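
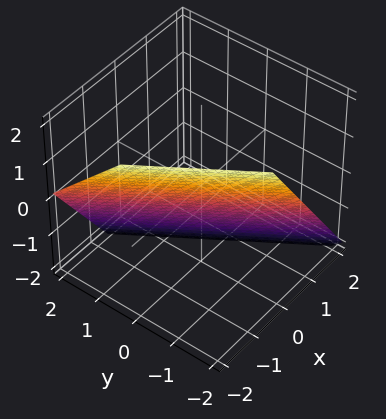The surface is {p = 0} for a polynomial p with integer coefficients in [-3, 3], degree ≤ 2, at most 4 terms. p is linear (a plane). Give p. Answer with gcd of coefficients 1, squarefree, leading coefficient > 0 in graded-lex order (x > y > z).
3*x + 2*y + 2*z + 2

(a) deg p = 1. The surface is flat (a plane).
(b) From the axis intercepts and sections: it crosses the z-axis at the gridline z = -1; one y-axis crossing is at y = -1.
(c) Matching integer coefficients to the picture gives p.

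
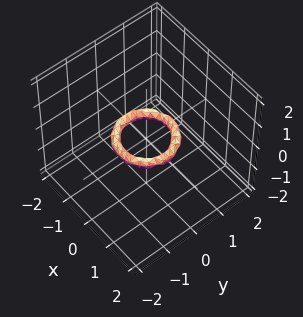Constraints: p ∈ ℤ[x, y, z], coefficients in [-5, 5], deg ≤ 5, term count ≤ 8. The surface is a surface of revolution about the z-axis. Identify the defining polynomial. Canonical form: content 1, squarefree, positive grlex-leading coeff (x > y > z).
2*x^4 + 4*x^2*y^2 + 2*y^4 - 3*x^2 - 3*y^2 + 3*z^2 + 1

(a) Degree: the shape is more complex than any degree-3 surface, so deg p = 4.
(b) By symmetry, the z-axis is an axis of rotation, so x and y enter only as x² + y².
(c) From the visible intercepts: no z-intercept at any integer in the box; among the integer gridlines, it crosses the y-axis at y ∈ {-1, 1}; the x-axis gridline crossings are at x ∈ {-1, 1}; a circular section at z = 0 has radius between 0 and 1.
(d) Assembling these constraints gives the stated polynomial.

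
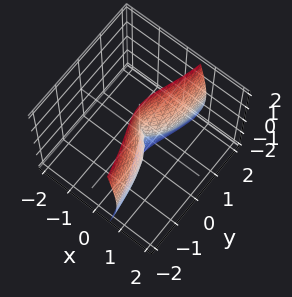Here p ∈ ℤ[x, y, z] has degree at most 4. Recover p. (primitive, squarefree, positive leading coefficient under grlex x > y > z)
2*x^3 + 3*x*y^2 + 2*x*z^2 - 3*y^2

1. Degree: the shape is more complex than any degree-2 surface, so deg p = 3.
2. Against the integer gridlines: one x-axis crossing is at x = 0; the visible z-axis segment lies entirely on the surface; one y-axis crossing is at y = 0.
3. Together with the visible shape, these determine p as stated.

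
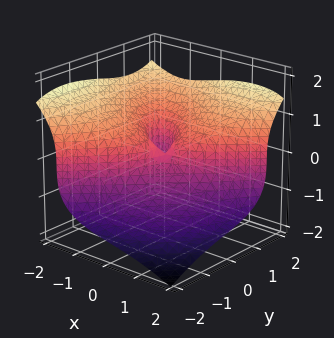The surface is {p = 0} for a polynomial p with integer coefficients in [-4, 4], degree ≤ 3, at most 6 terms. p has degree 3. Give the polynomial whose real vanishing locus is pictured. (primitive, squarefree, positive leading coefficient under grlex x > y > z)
x^3 - y^3 + 3*z^3 - 2*x*y

(a) The degree is 3 — no degree-2 surface has this shape.
(b) From the visible intercepts: it crosses the y-axis at the gridline y = 0; one x-axis crossing is at x = 0; it meets the z-axis at z = 0 (among the integer gridlines).
(c) Fitting integer coefficients to these (and the overall shape) gives p.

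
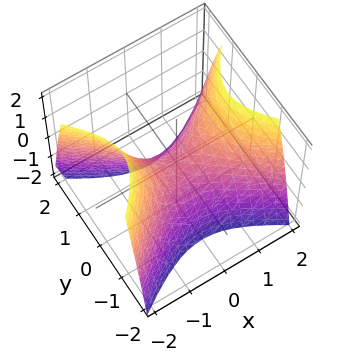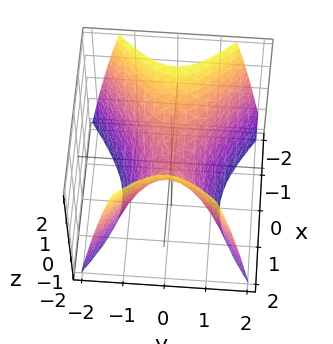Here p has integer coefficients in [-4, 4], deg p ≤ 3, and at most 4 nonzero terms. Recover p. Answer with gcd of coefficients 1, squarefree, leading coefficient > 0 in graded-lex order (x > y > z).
2*x^2 - 3*y^2 - 2*z

(a) The degree is 2 — a hyperbolic paraboloid; a quadric.
(b) Symmetries: the y ↦ −y reflection is a symmetry, so y appears only in even powers; mirror symmetry x ↦ −x ⇒ only even powers of x.
(c) Reading off the gridlines: it meets the y-axis at y = 0 (among the integer gridlines); it meets the z-axis at z = 0 (among the integer gridlines).
(d) Assembling these constraints gives the stated polynomial.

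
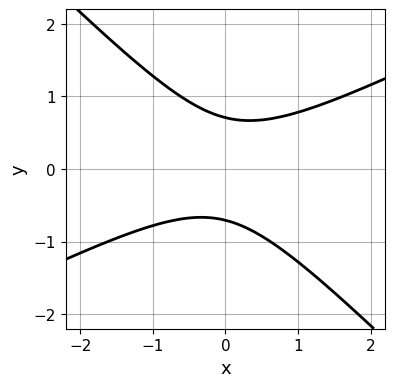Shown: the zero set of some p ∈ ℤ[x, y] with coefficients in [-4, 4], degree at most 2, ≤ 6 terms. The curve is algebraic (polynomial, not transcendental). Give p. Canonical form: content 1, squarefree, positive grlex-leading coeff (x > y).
1. The degree is 2 — a generic line meets the curve in up to 2 points.
2. From the visible intercepts: the curve avoids every integer x-axis point in the box.
3. These observations pin down the coefficients.

x^2 - x*y - 2*y^2 + 1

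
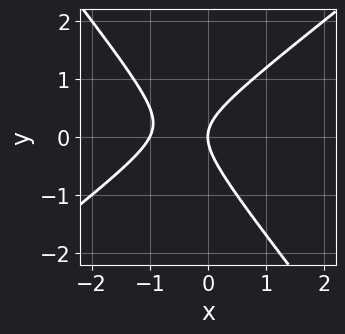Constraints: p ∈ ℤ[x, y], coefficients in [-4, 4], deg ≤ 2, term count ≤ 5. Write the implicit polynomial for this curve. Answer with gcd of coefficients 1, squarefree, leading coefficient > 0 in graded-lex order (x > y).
(a) deg p = 2. No degree-1 curve has this shape.
(b) Observable constraints: one y-axis crossing is at y = 0; among the integer gridlines, it crosses the x-axis at x ∈ {-1, 0}.
(c) Fitting integer coefficients to these (and the overall shape) gives p.

2*x^2 - x*y - 2*y^2 + 2*x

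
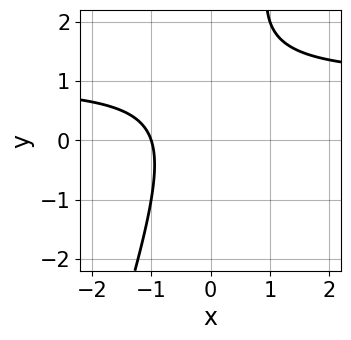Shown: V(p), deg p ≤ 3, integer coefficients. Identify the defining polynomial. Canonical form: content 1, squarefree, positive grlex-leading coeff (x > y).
Degree: the shape is more complex than any degree-1 curve, so deg p = 2.
From the axis intercepts and sections: it meets the x-axis at x = -1 (among the integer gridlines); no y-intercept at any integer in the box.
The integer polynomial consistent with all of this is the stated p.

3*x*y - y^2 - 3*x + 2*y - 3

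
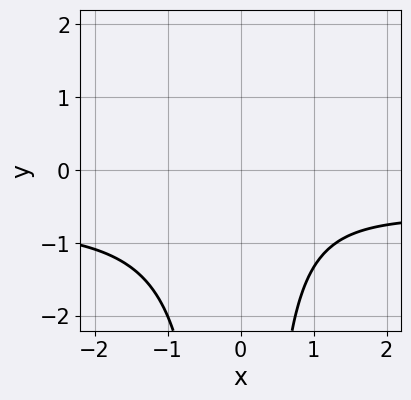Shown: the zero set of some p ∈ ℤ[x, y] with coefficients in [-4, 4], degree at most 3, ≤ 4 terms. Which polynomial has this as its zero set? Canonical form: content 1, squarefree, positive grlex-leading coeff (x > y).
(a) deg p = 3. A generic line meets the curve in up to 3 points.
(b) Against the integer gridlines: no y-intercept at any integer in the box; no x-intercept at any integer in the box.
(c) These observations pin down the coefficients.

3*x^2*y + 2*x^2 - x + 3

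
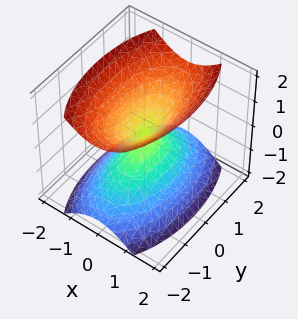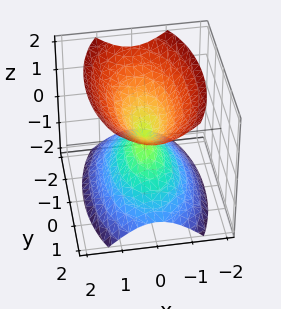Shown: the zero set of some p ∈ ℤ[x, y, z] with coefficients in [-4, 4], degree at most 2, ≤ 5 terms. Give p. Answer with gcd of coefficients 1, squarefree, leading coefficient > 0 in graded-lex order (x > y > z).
There are 2 components.
deg p = 2.
Symmetries: mirror symmetry y ↦ −y ⇒ only even powers of y; the z ↦ −z reflection is a symmetry, so z appears only in even powers; it's symmetric under x → −x, forcing even powers of x.
Against the integer gridlines: one z-axis crossing is at z = 0; it meets the y-axis at y = 0 (among the integer gridlines).
Matching integer coefficients to the picture gives p.

3*x^2 + y^2 - 2*z^2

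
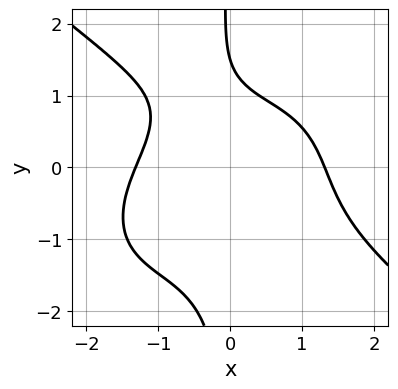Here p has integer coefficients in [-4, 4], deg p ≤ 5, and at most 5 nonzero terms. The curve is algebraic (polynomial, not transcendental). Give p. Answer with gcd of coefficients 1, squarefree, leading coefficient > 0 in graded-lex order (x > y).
1. deg p = 4. The shape is more complex than any degree-3 curve.
2. The integer polynomial consistent with all of this is the stated p.

x^4 + 2*x*y^3 + x^2*y + 2*y - 3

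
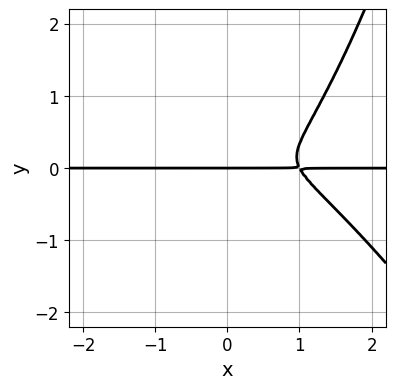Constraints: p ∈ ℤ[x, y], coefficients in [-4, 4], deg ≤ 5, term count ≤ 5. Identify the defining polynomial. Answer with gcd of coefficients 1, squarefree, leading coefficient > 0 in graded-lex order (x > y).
2*x^3*y + x^2*y^2 - 2*x^2*y - 3*y^3

1. Degree: a generic line meets the curve in up to 4 points, so deg p = 4.
2. From the axis intercepts and sections: one y-axis crossing is at y = 0; every point of the x-axis in the box is on the curve.
3. Solving for integer coefficients yields p as stated.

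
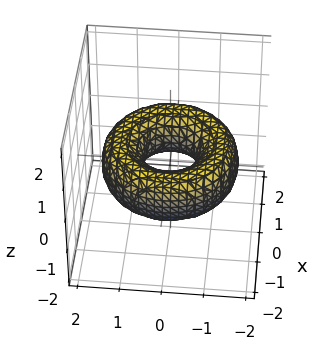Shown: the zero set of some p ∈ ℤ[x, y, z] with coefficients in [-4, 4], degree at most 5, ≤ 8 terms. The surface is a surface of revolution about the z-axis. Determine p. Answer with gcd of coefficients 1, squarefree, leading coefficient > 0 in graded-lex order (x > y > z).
x^4 + 2*x^2*y^2 + y^4 - 3*x^2 - 3*y^2 + 3*z^2 + 1

First, degree: no degree-3 surface has this shape, so deg p = 4.
Next, symmetries: rotational symmetry about the z-axis ⇒ p depends on x, y only through x² + y².
Then, from the visible intercepts: a circular section at z = 0 has radius between 0 and 1; it misses every integer gridline on the z-axis.
Finally, matching integer coefficients to the picture gives p.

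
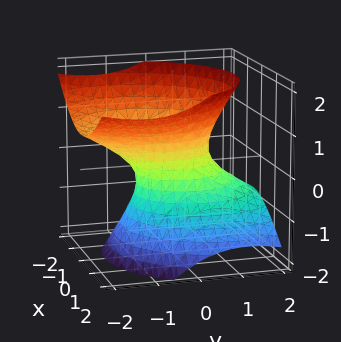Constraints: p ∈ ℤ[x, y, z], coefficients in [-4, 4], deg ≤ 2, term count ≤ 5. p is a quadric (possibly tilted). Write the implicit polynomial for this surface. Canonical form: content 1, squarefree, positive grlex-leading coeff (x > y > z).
3*x^2 + 2*y^2 + 3*y*z - 3*z^2 - 2

1. The degree is 2 — a generic line meets the surface in up to 2 points.
2. Observable constraints: among the integer gridlines, it crosses the y-axis at y ∈ {-1, 1}; no z-intercept at any integer in the box.
3. Solving for integer coefficients yields p as stated.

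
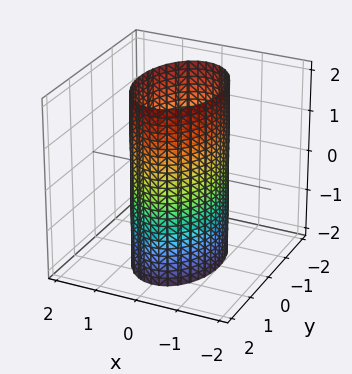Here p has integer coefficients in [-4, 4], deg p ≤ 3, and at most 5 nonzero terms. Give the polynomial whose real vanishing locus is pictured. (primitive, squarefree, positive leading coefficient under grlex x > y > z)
2*x^2 + y^2 - 2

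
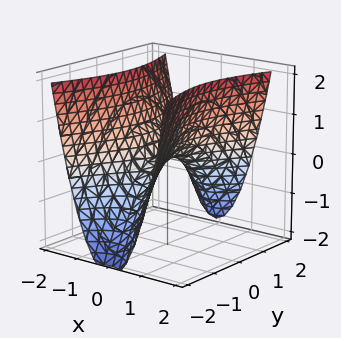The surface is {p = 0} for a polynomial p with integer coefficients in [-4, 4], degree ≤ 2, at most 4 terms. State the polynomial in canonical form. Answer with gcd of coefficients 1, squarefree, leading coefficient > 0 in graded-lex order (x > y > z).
3*x^2 - y^2 - 2*z

1. The degree is 2 — a hyperbolic paraboloid; a quadric.
2. Symmetries: it's symmetric under x → −x, forcing even powers of x; it's symmetric under y → −y, forcing even powers of y.
3. From the visible intercepts: it crosses the y-axis at the gridline y = 0; it meets the z-axis at z = 0 (among the integer gridlines).
4. The integer polynomial consistent with all of this is the stated p.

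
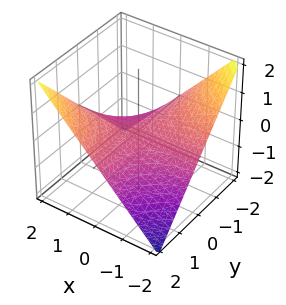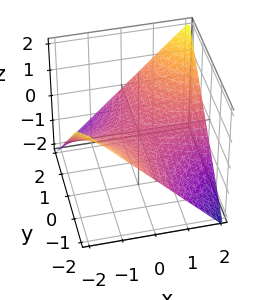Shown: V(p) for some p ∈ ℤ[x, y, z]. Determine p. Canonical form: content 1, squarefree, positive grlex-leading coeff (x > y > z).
x*y - 2*z

First, degree: a hyperbolic paraboloid; a quadric, so deg p = 2.
Next, reading off the gridlines: it crosses the z-axis at the gridline z = 0; the visible x-axis segment lies entirely on the surface.
Finally, together with the visible shape, these determine p as stated. Check: (0, 1, 0) on the y-axis lies on the surface, and p(0, 1, 0) = 0. ✓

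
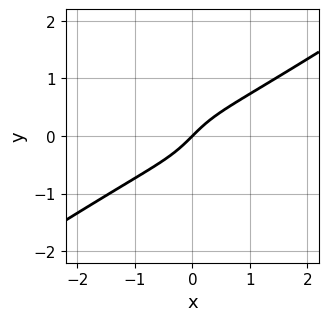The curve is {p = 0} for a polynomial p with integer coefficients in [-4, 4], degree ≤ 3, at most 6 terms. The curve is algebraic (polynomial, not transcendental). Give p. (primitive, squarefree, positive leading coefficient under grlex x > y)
2*x^3 - 3*x*y^2 - 3*y^3 + 3*x - 3*y

First, degree: a generic line meets the curve in up to 3 points, so deg p = 3.
Then, reading off the gridlines: one y-axis crossing is at y = 0; it crosses the x-axis at the gridline x = 0.
Finally, solving for integer coefficients yields p as stated.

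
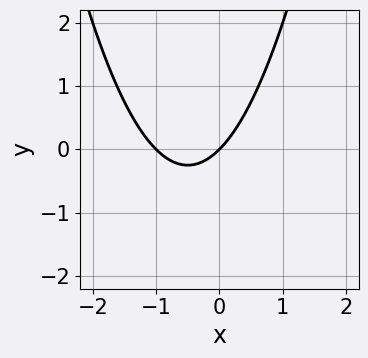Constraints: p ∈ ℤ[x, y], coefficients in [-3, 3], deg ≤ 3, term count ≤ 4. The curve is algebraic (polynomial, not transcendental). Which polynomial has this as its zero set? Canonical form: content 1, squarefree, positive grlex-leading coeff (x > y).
x^2 + x - y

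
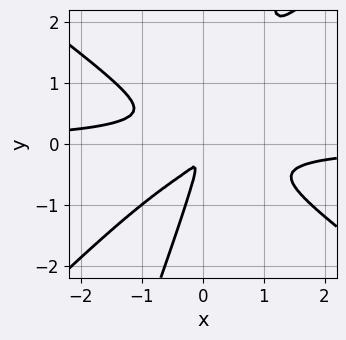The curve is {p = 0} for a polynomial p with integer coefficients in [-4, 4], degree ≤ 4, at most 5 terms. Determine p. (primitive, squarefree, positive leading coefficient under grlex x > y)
1. The degree is 4 — no degree-3 curve has this shape.
2. The integer polynomial consistent with all of this is the stated p.

2*x^3*y - 3*x*y^3 + y^4 + x*y^2 + x^2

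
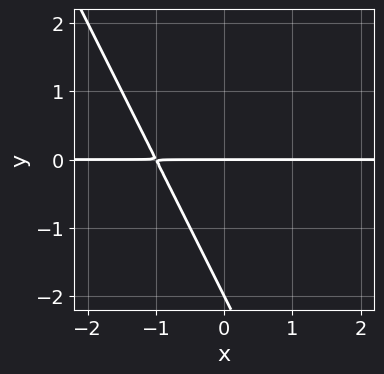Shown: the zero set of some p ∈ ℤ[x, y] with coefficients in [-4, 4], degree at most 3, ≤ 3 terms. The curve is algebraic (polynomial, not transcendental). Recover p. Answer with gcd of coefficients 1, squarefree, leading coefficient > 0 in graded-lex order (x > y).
Degree: the shape is more complex than any degree-1 curve, so deg p = 2.
Checking where it meets the axes: the visible x-axis segment lies entirely on the curve; the y-axis gridline crossings are at y ∈ {-2, 0}.
Fitting integer coefficients to these (and the overall shape) gives p.

2*x*y + y^2 + 2*y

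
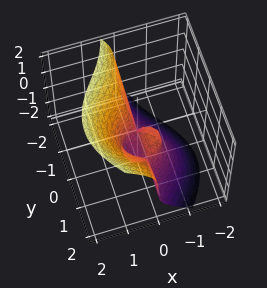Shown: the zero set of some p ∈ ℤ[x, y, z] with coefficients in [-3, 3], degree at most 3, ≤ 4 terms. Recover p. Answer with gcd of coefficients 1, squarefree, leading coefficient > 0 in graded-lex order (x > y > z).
First, deg p = 3. The shape is more complex than any degree-2 surface.
Then, from the visible intercepts: every point of the y-axis in the box is on the surface; one x-axis crossing is at x = 0.
Finally, these observations pin down the coefficients.

2*x^3 + 3*x*y^2 - z^3 - 3*x*y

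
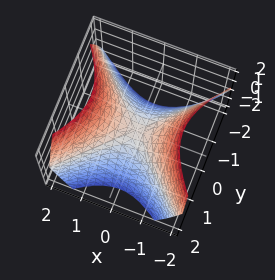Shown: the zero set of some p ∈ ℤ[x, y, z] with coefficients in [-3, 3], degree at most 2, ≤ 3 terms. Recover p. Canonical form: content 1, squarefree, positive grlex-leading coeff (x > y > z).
First, the degree is 2 — a saddle surface; a quadric.
Next, symmetries: the x ↦ −x reflection is a symmetry, so x appears only in even powers; the y ↦ −y reflection is a symmetry, so y appears only in even powers.
Next, reading off the gridlines: one z-axis crossing is at z = 0; it crosses the y-axis at the gridline y = 0; it crosses the x-axis at the gridline x = 0.
Finally, matching integer coefficients to the picture gives p.

x^2 - y^2 - z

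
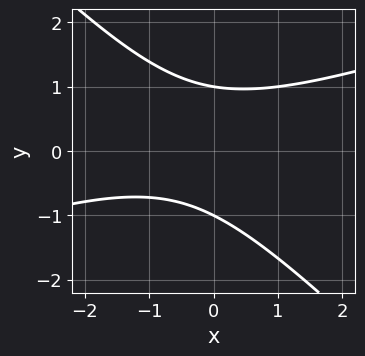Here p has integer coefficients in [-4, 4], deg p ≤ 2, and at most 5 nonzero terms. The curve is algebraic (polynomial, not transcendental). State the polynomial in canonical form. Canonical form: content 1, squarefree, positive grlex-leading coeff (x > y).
x^2 - 2*x*y - 3*y^2 + x + 3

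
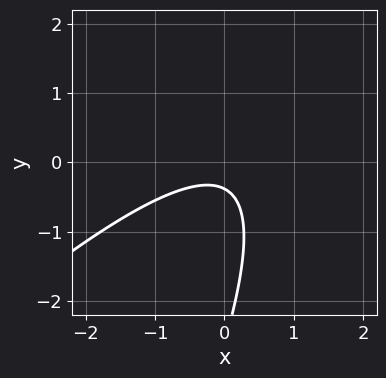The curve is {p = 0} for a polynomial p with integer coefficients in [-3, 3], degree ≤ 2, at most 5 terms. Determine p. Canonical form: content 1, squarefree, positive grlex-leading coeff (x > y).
2*x^2 - 3*x*y + y^2 + 3*y + 1

deg p = 2.
Observable constraints: the curve avoids every integer x-axis point in the box.
Together with the visible shape, these determine p as stated.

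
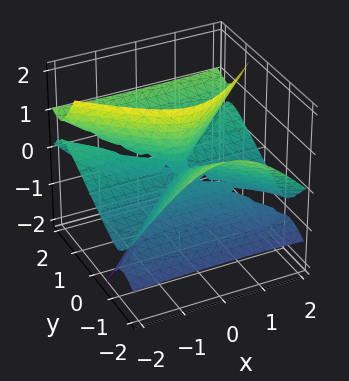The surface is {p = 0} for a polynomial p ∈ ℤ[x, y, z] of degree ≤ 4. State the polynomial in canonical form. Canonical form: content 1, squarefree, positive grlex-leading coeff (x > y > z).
x^2*y - 2*x^2*z - y^3 + 3*y*z^2 + z^3

First, degree: the shape is more complex than any degree-2 surface, so deg p = 3.
Next, observable constraints: it meets the z-axis at z = 0 (among the integer gridlines); the visible x-axis segment lies entirely on the surface; it crosses the y-axis at the gridline y = 0.
Finally, the integer polynomial consistent with all of this is the stated p.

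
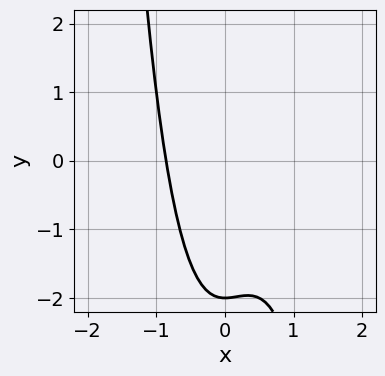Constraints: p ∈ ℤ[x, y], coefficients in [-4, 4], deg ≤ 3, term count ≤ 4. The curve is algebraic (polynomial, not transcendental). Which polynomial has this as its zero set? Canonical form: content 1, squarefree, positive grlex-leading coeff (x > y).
2*x^3 - x^2 + y + 2

1. deg p = 3. A generic line meets the curve in up to 3 points.
2. From the visible intercepts: it meets the y-axis at y = -2 (among the integer gridlines).
3. These observations pin down the coefficients.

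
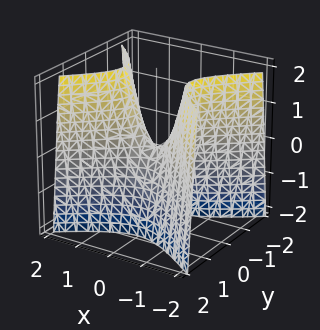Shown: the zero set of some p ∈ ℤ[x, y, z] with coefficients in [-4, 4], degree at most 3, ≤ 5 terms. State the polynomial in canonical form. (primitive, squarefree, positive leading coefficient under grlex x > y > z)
2*x^2 - 3*y^2 - z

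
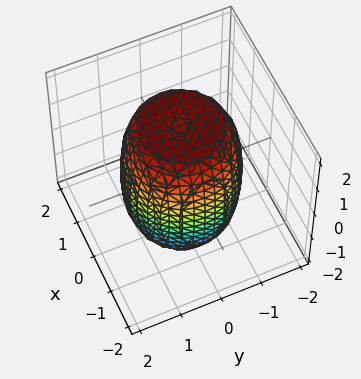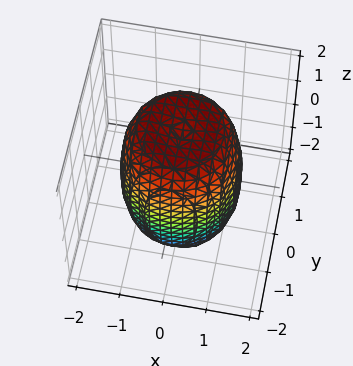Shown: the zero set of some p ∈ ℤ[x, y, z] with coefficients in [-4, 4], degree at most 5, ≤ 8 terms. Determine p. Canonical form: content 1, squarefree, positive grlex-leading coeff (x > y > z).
2*x^4 + 4*x^2*y^2 + 2*y^4 - 2*x^2 - 2*y^2 + z^2 - 3

The degree is 4 — a generic line meets the surface in up to 4 points.
Symmetry: the surface is invariant under rotation about z: p = q(x² + y², z).
Reading off the gridlines: a circular section at z = -1 has radius between 1 and 2.
Fitting integer coefficients to these (and the overall shape) gives p.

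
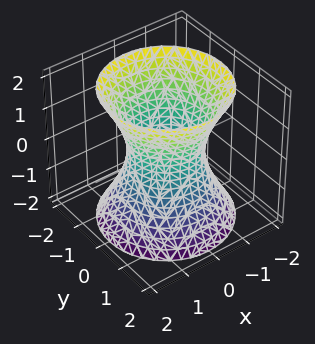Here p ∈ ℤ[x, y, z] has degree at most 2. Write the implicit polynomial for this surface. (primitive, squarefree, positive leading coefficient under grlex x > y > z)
2*x^2 + 2*y^2 - z^2 - 2

(a) The degree is 2 — no degree-1 surface has this shape.
(b) Symmetry: the z-axis is an axis of rotation, so x and y enter only as x² + y².
(c) From the visible intercepts: the x-axis gridline crossings are at x ∈ {-1, 1}; a circular section at z = 1 has radius between 1 and 2; the surface avoids every integer z-axis point in the box; the y-axis gridline crossings are at y ∈ {-1, 1}.
(d) Matching integer coefficients to the picture gives p.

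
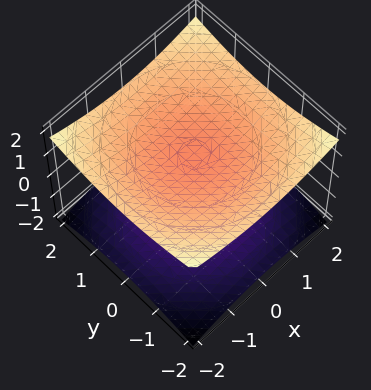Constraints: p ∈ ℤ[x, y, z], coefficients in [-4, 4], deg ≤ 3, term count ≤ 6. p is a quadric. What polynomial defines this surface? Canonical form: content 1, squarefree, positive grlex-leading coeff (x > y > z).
I count 2 distinct pieces. Treating them together as one polynomial.
deg p = 2. Two separate bowl-shaped sheets opening away from each other; a quadric.
Symmetries: mirror symmetry z ↦ −z ⇒ only even powers of z; rotational symmetry about the z-axis ⇒ p depends on x, y only through x² + y².
From the axis intercepts and sections: the surface avoids every integer x-axis point in the box; the z-axis gridline crossings are at z ∈ {-1, 1}; the surface avoids every integer y-axis point in the box.
The integer polynomial consistent with all of this is the stated p.

x^2 + y^2 - 3*z^2 + 3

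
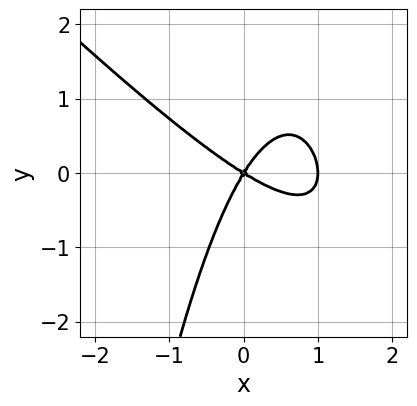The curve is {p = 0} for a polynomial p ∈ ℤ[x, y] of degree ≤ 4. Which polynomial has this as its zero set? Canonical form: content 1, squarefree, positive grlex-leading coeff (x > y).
First, degree: the shape is more complex than any degree-2 curve, so deg p = 3.
Then, observable constraints: one y-axis crossing is at y = 0; the x-axis gridline crossings are at x ∈ {0, 1}.
Finally, the integer polynomial consistent with all of this is the stated p.

x^3 + x^2*y - x^2 - x*y + y^2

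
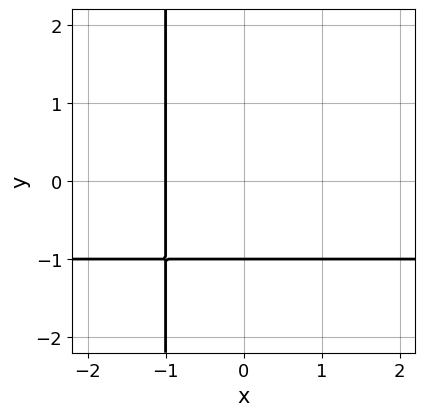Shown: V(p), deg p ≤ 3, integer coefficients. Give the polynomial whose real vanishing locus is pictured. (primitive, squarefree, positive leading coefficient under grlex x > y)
(a) deg p = 2.
(b) Reading off the gridlines: it meets the y-axis at y = -1 (among the integer gridlines); it crosses the x-axis at the gridline x = -1.
(c) Together with the visible shape, these determine p as stated.

x*y + x + y + 1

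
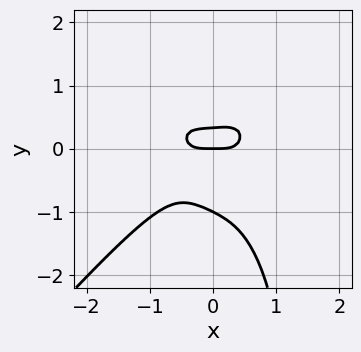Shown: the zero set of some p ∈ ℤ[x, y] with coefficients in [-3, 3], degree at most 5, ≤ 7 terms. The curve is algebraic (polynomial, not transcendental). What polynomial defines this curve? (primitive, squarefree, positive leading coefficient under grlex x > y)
3*x^4 - 2*x*y^3 + 3*y^3 + 2*y^2 - y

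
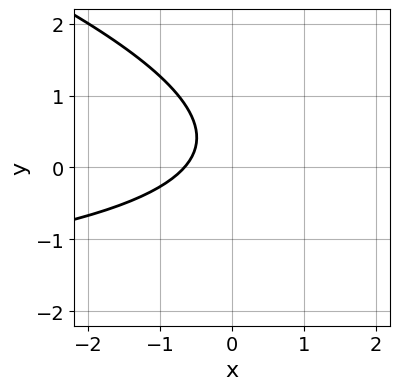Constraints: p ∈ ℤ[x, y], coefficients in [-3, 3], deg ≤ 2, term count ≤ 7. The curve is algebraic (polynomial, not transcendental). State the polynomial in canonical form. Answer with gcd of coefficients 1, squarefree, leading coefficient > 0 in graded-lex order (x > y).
(a) Degree: no degree-1 curve has this shape, so deg p = 2.
(b) Against the integer gridlines: the curve avoids every integer y-axis point in the box.
(c) Matching integer coefficients to the picture gives p.

x*y + 3*y^2 + 3*x - 2*y + 2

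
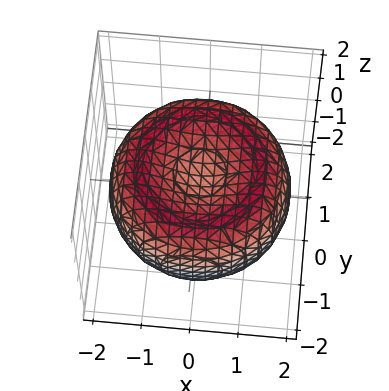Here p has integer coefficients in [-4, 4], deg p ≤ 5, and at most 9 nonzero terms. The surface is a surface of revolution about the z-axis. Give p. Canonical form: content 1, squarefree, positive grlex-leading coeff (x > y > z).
x^4 + 2*x^2*y^2 + y^4 - 3*x^2 - 3*y^2 + 3*z^2 - 1

1. The degree is 4 — a generic line meets the surface in up to 4 points.
2. Symmetry: the z-axis is an axis of rotation, so x and y enter only as x² + y².
3. From the visible intercepts: a circular section at z = 1 has radius exactly 1.
4. Putting this together gives p.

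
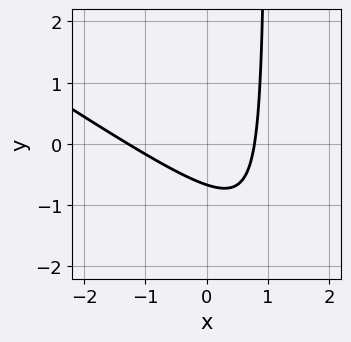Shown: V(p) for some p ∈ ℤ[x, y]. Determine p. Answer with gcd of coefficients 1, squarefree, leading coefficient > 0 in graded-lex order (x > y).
2*x^2 + 3*x*y + x - 3*y - 2

deg p = 2. The shape is more complex than any degree-1 curve.
Putting this together gives p.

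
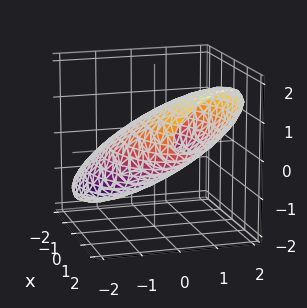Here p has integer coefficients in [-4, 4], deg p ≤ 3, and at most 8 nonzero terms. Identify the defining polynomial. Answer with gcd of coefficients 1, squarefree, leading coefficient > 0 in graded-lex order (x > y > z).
x^2 - 2*x*z + 2*y^2 - 3*y*z + 3*z^2 - 3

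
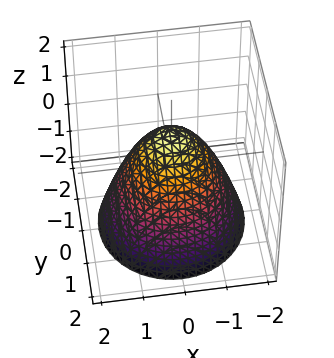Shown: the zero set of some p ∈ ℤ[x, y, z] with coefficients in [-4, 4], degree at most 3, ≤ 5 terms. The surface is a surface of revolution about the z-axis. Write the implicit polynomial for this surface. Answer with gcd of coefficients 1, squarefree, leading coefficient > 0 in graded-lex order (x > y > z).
x^2 + y^2 + z - 1

1. deg p = 2. The shape is more complex than any degree-1 surface.
2. Symmetries: rotational symmetry about the z-axis ⇒ p depends on x, y only through x² + y².
3. From the axis intercepts and sections: the y-axis gridline crossings are at y ∈ {-1, 1}; the x-axis gridline crossings are at x ∈ {-1, 1}.
4. Putting this together gives p. Check: (0, 0, 1) on the z-axis lies on the surface, and p(0, 0, 1) = 0. ✓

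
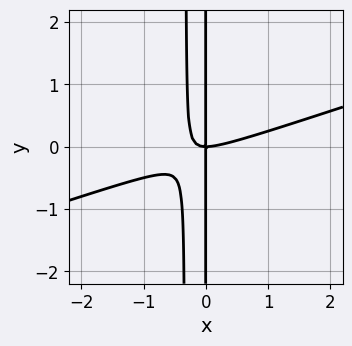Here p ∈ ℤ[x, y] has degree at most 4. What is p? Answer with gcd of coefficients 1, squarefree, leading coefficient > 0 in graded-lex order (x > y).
x^3 - 3*x^2*y - x*y

(a) deg p = 3.
(b) From the axis intercepts and sections: every point of the y-axis in the box is on the curve; it meets the x-axis at x = 0 (among the integer gridlines).
(c) Solving for integer coefficients yields p as stated.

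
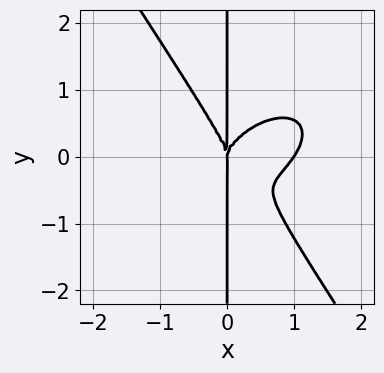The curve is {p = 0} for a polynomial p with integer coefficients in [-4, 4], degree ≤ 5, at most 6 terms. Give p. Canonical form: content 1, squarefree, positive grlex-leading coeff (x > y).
1. The degree is 4 — no degree-3 curve has this shape.
2. Against the integer gridlines: the visible y-axis segment lies entirely on the curve; the x-axis gridline crossings are at x ∈ {0, 1}.
3. Matching integer coefficients to the picture gives p.

3*x^4 - 2*x^3*y + 2*x^2*y^2 + 3*x*y^3 - 3*x^3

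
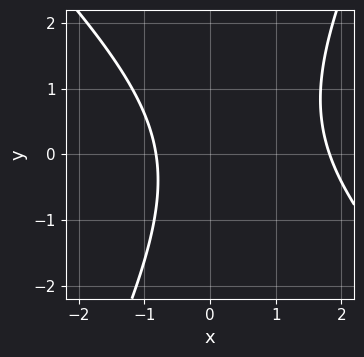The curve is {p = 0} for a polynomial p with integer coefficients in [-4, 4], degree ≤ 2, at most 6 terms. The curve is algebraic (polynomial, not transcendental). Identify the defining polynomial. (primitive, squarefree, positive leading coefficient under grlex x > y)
(a) deg p = 2.
(b) Against the integer gridlines: the curve avoids every integer y-axis point in the box.
(c) Together with the visible shape, these determine p as stated.

2*x^2 + x*y - y^2 - 2*x - 3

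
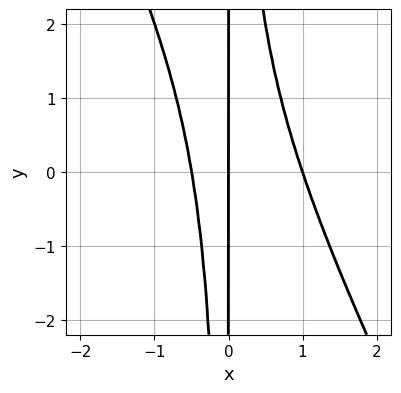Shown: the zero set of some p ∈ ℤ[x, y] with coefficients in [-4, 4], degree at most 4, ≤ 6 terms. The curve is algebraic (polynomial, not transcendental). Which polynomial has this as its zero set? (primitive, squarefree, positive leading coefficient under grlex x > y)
2*x^3 + x^2*y - x^2 - x

Degree: no degree-2 curve has this shape, so deg p = 3.
Against the integer gridlines: every point of the y-axis in the box is on the curve; among the integer gridlines, it crosses the x-axis at x ∈ {0, 1}.
Putting this together gives p.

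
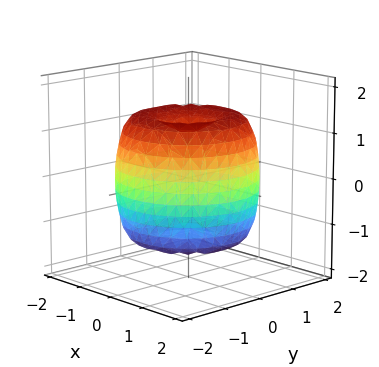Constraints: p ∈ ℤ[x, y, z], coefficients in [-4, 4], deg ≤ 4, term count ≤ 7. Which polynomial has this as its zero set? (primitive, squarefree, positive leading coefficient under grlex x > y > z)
First, the degree is 4 — no degree-3 surface has this shape.
Next, symmetries: the surface is invariant under rotation about z: p = q(x² + y², z).
Next, from the axis intercepts and sections: the z-axis gridline crossings are at z ∈ {-1, 1}; a circular section at z = -1 has radius between 1 and 2.
Finally, assembling these constraints gives the stated polynomial.

x^4 + 2*x^2*y^2 + y^4 - 2*x^2 - 2*y^2 + z^2 - 1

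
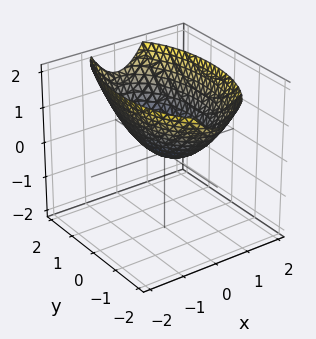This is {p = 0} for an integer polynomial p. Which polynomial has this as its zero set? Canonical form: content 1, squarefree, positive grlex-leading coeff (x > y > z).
3*x^2 + y^2 - 3*z

1. Degree: a single bowl opening along one axis; a quadric, so deg p = 2.
2. Symmetries: it's symmetric under x → −x, forcing even powers of x; it's symmetric under y → −y, forcing even powers of y.
3. Observable constraints: one x-axis crossing is at x = 0; one y-axis crossing is at y = 0.
4. Matching integer coefficients to the picture gives p.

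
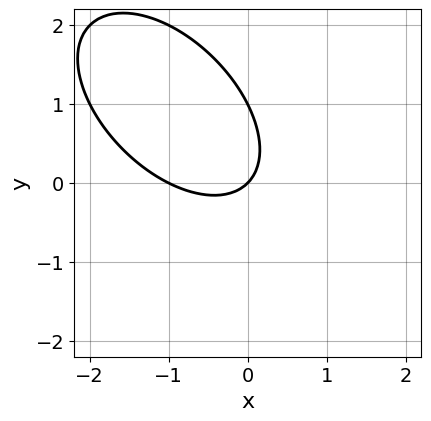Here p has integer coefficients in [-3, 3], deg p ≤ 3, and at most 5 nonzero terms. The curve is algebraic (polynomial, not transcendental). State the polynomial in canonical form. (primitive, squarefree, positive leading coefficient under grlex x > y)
The degree is 2 — no degree-1 curve has this shape.
Reading off the gridlines: among the integer gridlines, it crosses the y-axis at y ∈ {0, 1}; the x-axis gridline crossings are at x ∈ {-1, 0}.
The integer polynomial consistent with all of this is the stated p.

x^2 + x*y + y^2 + x - y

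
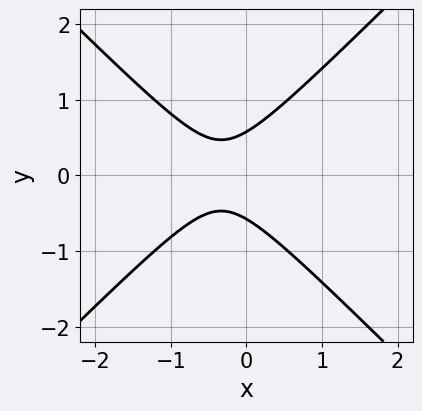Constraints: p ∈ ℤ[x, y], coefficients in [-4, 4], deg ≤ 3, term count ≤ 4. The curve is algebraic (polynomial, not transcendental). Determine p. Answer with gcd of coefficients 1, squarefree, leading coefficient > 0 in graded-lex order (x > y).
3*x^2 - 3*y^2 + 2*x + 1

1. Degree: a generic line meets the curve in up to 2 points, so deg p = 2.
2. Symmetries: the y ↦ −y reflection is a symmetry, so y appears only in even powers.
3. From the visible intercepts: the curve avoids every integer x-axis point in the box.
4. Putting this together gives p.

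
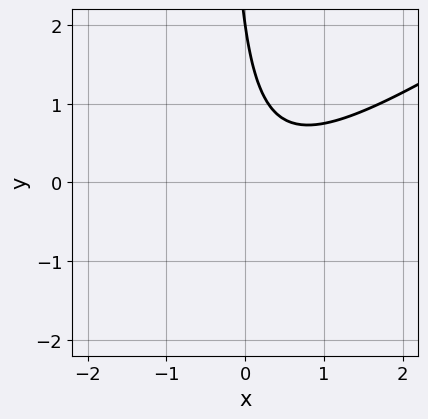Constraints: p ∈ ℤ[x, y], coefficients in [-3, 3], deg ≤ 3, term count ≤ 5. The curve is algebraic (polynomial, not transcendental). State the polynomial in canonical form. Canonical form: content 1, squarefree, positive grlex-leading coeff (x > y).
deg p = 2.
From the visible intercepts: no x-intercept at any integer in the box; one y-axis crossing is at y = 2.
Assembling these constraints gives the stated polynomial.

2*x^2 - 3*x*y - x - y + 2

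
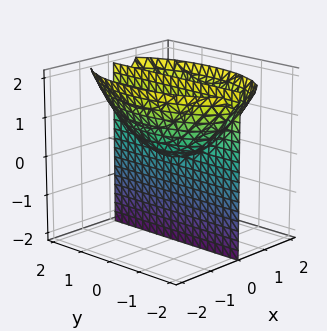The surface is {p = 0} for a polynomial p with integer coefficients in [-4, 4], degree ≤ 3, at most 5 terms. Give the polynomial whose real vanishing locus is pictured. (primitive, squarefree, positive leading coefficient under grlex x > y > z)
I count 2 distinct pieces. Treating them together as one polynomial.
deg p = 3. No degree-2 surface has this shape.
Observable constraints: it meets the x-axis at x = 0 (among the integer gridlines); every point of the y-axis in the box is on the surface.
Solving for integer coefficients yields p as stated. Check: (0, 0, 2) on the z-axis lies on the surface, and p(0, 0, 2) = 0. ✓

3*x^3 + x*y^2 - 3*x*z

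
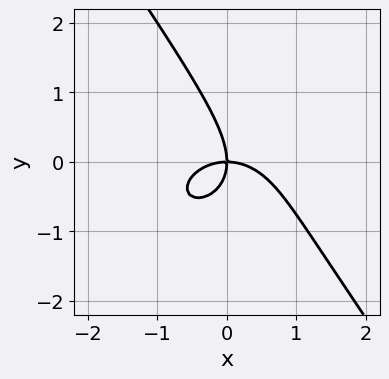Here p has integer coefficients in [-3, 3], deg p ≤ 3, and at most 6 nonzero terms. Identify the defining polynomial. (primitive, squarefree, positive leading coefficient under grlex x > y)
The degree is 3 — the shape is more complex than any degree-2 curve.
Observable constraints: one x-axis crossing is at x = 0; it crosses the y-axis at the gridline y = 0.
Putting this together gives p.

2*x^3 + 2*x*y^2 + 2*y^3 + 3*x*y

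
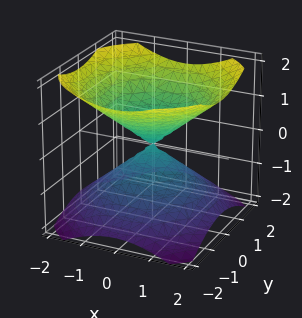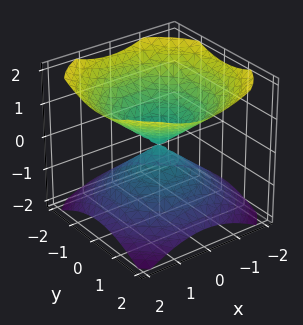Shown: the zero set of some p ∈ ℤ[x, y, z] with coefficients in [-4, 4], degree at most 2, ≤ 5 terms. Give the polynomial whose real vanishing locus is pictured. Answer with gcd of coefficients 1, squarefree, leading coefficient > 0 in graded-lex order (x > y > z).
1. There are 2 components. Treating them together as one polynomial.
2. Degree: a double cone through the origin; a quadric, so deg p = 2.
3. Symmetries: mirror symmetry z ↦ −z ⇒ only even powers of z; the z-axis is an axis of rotation, so x and y enter only as x² + y².
4. Against the integer gridlines: it meets the z-axis at z = 0 (among the integer gridlines); it meets the x-axis at x = 0 (among the integer gridlines).
5. The integer polynomial consistent with all of this is the stated p.

2*x^2 + 2*y^2 - 3*z^2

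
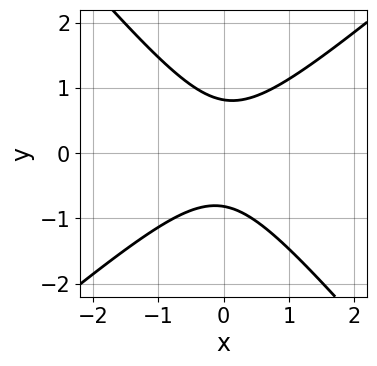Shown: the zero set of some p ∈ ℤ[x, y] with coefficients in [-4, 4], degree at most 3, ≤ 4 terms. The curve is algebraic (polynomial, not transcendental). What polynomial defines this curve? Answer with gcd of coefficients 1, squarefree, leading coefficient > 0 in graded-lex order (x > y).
3*x^2 - x*y - 3*y^2 + 2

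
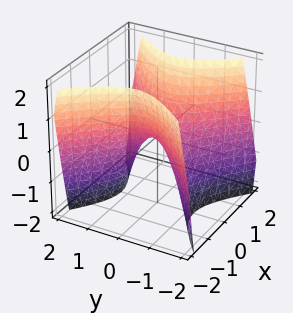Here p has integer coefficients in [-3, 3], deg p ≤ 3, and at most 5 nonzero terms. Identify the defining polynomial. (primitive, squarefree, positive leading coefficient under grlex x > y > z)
First, deg p = 2. A saddle surface; a quadric.
Next, symmetries: mirror symmetry y ↦ −y ⇒ only even powers of y; mirror symmetry x ↦ −x ⇒ only even powers of x.
Then, reading off the gridlines: one x-axis crossing is at x = 0; it crosses the y-axis at the gridline y = 0; one z-axis crossing is at z = 0.
Finally, together with the visible shape, these determine p as stated.

3*x^2 - 3*y^2 - 2*z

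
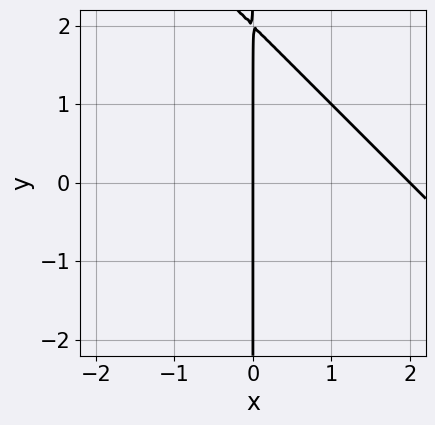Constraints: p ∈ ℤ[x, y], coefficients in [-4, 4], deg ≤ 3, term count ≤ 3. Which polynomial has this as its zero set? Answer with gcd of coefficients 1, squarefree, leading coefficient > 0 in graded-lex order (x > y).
x^2 + x*y - 2*x

1. The degree is 2 — the shape is more complex than any degree-1 curve.
2. Reading off the gridlines: the x-axis gridline crossings are at x ∈ {0, 2}; every point of the y-axis in the box is on the curve.
3. Fitting integer coefficients to these (and the overall shape) gives p.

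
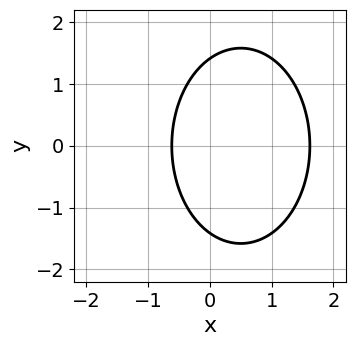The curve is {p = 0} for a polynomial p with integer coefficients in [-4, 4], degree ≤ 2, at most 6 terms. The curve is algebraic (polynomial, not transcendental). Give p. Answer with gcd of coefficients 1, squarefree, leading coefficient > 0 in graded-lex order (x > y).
2*x^2 + y^2 - 2*x - 2

(a) deg p = 2.
(b) Symmetries: it's symmetric under y → −y, forcing even powers of y.
(c) Fitting integer coefficients to these (and the overall shape) gives p.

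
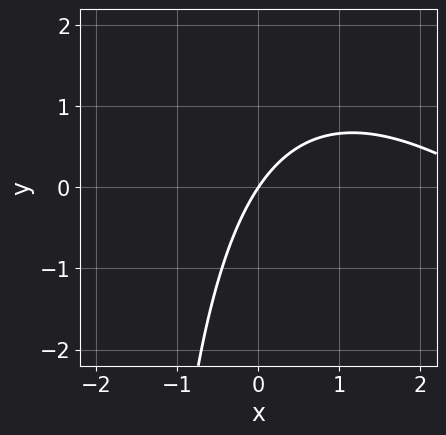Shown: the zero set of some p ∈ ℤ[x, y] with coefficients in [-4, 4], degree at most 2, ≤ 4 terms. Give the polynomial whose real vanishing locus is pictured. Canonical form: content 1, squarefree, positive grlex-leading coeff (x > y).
x^2 + x*y - 3*x + 2*y

Degree: a generic line meets the curve in up to 2 points, so deg p = 2.
Against the integer gridlines: it meets the x-axis at x = 0 (among the integer gridlines); it meets the y-axis at y = 0 (among the integer gridlines).
Putting this together gives p.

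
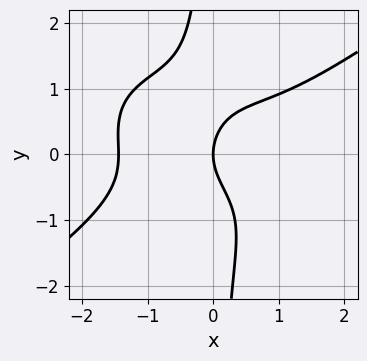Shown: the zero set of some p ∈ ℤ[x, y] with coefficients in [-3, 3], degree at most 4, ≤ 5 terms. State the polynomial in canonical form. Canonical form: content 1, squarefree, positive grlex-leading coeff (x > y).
(a) deg p = 4. The shape is more complex than any degree-3 curve.
(b) Observable constraints: it meets the y-axis at y = 0 (among the integer gridlines); it meets the x-axis at x = 0 (among the integer gridlines).
(c) Putting this together gives p.

x^4 - 3*x*y^3 - 2*y^2 + 3*x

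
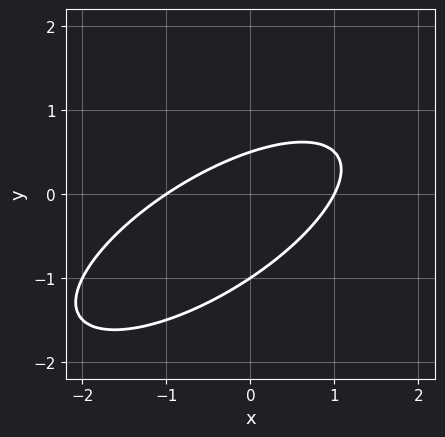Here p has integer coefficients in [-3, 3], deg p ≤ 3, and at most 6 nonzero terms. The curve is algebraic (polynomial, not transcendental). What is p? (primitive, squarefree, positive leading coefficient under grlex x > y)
1. Degree: a generic line meets the curve in up to 2 points, so deg p = 2.
2. From the visible intercepts: it meets the y-axis at y = -1 (among the integer gridlines); among the integer gridlines, it crosses the x-axis at x ∈ {-1, 1}.
3. The integer polynomial consistent with all of this is the stated p.

x^2 - 2*x*y + 2*y^2 + y - 1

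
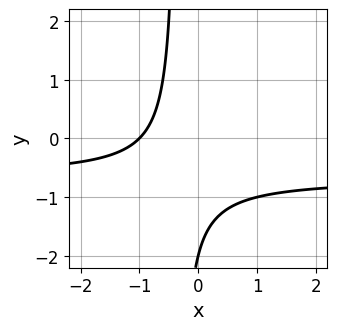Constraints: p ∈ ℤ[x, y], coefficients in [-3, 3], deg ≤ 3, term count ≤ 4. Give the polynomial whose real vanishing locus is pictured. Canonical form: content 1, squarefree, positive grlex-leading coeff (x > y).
3*x*y + 2*x + y + 2

deg p = 2.
Reading off the gridlines: it meets the y-axis at y = -2 (among the integer gridlines); it meets the x-axis at x = -1 (among the integer gridlines).
Solving for integer coefficients yields p as stated.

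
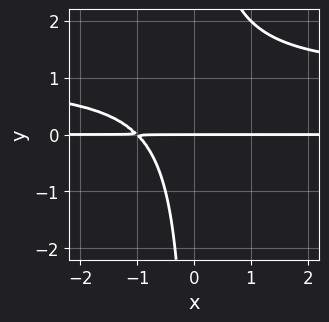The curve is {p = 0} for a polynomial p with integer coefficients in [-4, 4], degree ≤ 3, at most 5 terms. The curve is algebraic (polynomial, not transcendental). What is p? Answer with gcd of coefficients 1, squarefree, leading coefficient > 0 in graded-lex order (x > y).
Degree: a generic line meets the curve in up to 3 points, so deg p = 3.
Reading off the gridlines: one y-axis crossing is at y = 0; every point of the x-axis in the box is on the curve.
Putting this together gives p.

x*y^2 - x*y - y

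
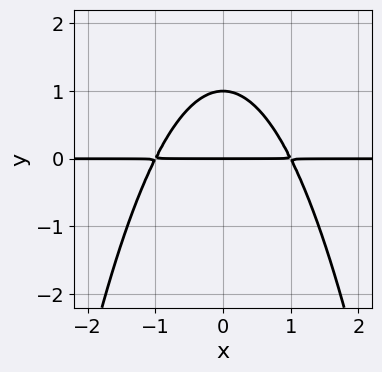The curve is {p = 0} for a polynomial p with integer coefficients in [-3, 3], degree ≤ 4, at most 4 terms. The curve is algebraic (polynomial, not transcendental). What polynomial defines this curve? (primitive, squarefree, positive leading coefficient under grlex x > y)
x^2*y + y^2 - y

1. deg p = 3.
2. Symmetries: it's symmetric under x → −x, forcing even powers of x.
3. Observable constraints: the visible x-axis segment lies entirely on the curve; among the integer gridlines, it crosses the y-axis at y ∈ {0, 1}.
4. Putting this together gives p.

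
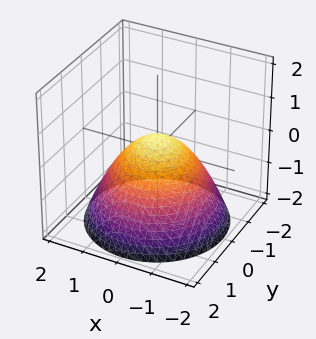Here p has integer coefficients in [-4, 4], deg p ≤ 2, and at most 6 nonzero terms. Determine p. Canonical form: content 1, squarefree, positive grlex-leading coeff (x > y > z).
1. deg p = 2. No degree-1 surface has this shape.
2. By symmetry, the z-axis is an axis of rotation, so x and y enter only as x² + y².
3. Reading off the gridlines: a circular section at z = -2 has radius between 1 and 2.
4. Putting this together gives p.

2*x^2 + 2*y^2 + 3*z - 1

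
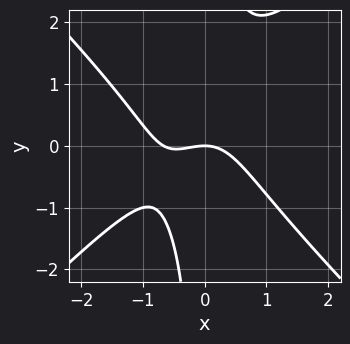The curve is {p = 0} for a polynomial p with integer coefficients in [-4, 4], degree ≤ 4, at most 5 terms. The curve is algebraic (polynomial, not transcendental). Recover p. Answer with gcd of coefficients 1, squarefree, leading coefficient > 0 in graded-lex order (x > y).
First, deg p = 3. A generic line meets the curve in up to 3 points.
Next, from the axis intercepts and sections: it crosses the y-axis at the gridline y = 0; it meets the x-axis at x = 0 (among the integer gridlines).
Finally, matching integer coefficients to the picture gives p.

3*x^3 - 3*x*y^2 + 2*x^2 + x*y + 3*y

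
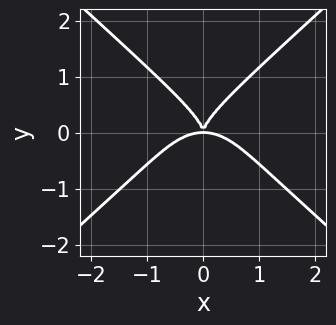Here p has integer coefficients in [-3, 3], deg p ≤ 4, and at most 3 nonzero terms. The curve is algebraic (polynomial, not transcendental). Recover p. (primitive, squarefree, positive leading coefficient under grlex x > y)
2*x^4 - 3*y^4 + 3*x^2*y

1. Degree: a generic line meets the curve in up to 4 points, so deg p = 4.
2. Symmetries: mirror symmetry x ↦ −x ⇒ only even powers of x.
3. From the axis intercepts and sections: one y-axis crossing is at y = 0; it meets the x-axis at x = 0 (among the integer gridlines).
4. These observations pin down the coefficients.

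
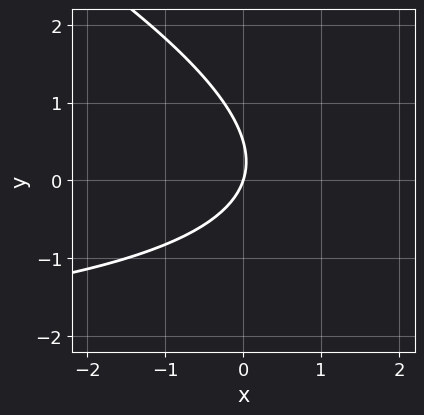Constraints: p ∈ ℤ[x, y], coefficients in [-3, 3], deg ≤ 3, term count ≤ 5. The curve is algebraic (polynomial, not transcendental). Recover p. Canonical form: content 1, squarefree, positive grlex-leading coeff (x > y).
x*y + 2*y^2 + 3*x - y

deg p = 2. A generic line meets the curve in up to 2 points.
From the visible intercepts: one x-axis crossing is at x = 0; one y-axis crossing is at y = 0.
Fitting integer coefficients to these (and the overall shape) gives p.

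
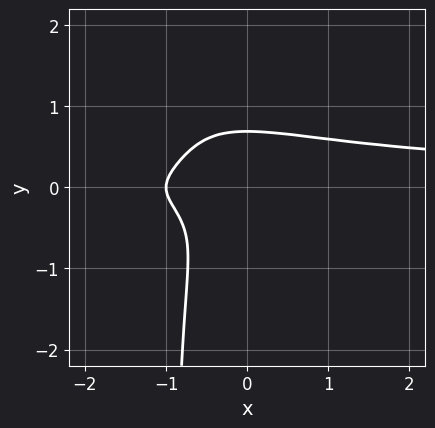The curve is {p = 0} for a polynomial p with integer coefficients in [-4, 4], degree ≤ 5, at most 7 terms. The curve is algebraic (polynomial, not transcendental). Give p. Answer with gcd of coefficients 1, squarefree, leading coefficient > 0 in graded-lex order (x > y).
2*x^2*y^2 + 3*x*y^3 + 3*y^3 - x - 1

(a) Degree: no degree-3 curve has this shape, so deg p = 4.
(b) From the axis intercepts and sections: one x-axis crossing is at x = -1.
(c) Matching integer coefficients to the picture gives p.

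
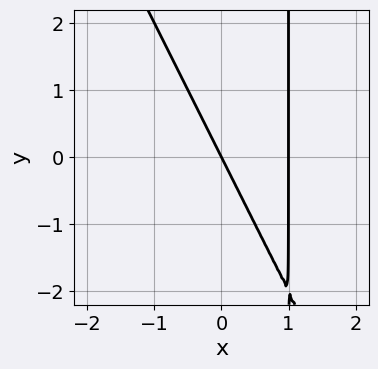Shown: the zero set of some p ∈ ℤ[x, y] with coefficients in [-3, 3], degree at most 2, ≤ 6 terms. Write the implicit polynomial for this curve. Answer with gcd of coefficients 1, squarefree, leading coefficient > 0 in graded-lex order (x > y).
First, degree: the shape is more complex than any degree-1 curve, so deg p = 2.
Next, checking where it meets the axes: among the integer gridlines, it crosses the x-axis at x ∈ {0, 1}; it crosses the y-axis at the gridline y = 0.
Finally, assembling these constraints gives the stated polynomial.

2*x^2 + x*y - 2*x - y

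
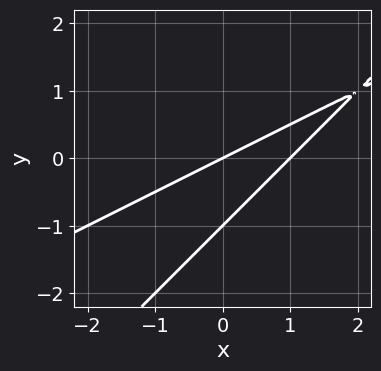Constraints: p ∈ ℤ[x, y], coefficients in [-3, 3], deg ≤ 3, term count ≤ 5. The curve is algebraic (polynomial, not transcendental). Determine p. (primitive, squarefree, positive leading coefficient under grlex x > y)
x^2 - 3*x*y + 2*y^2 - x + 2*y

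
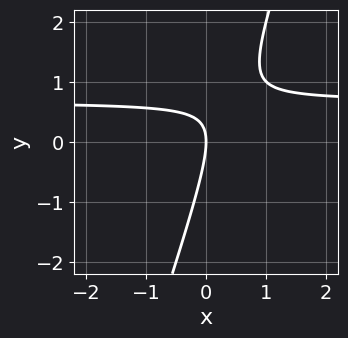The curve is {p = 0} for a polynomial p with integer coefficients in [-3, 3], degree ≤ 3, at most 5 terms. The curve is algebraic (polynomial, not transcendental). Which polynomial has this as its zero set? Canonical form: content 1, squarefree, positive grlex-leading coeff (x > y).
1. deg p = 2.
2. Checking where it meets the axes: it meets the x-axis at x = 0 (among the integer gridlines); it crosses the y-axis at the gridline y = 0.
3. The integer polynomial consistent with all of this is the stated p.

3*x*y - y^2 - 2*x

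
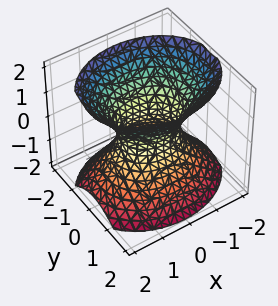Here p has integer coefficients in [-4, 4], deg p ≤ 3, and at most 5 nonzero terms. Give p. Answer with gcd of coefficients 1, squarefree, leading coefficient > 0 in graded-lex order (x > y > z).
2*x^2 + 3*y^2 - 2*z^2 - 2

(a) Degree: an hourglass — one-sheet hyperboloid; a quadric, so deg p = 2.
(b) Symmetries: it's symmetric under x → −x, forcing even powers of x; the z ↦ −z reflection is a symmetry, so z appears only in even powers; the y ↦ −y reflection is a symmetry, so y appears only in even powers.
(c) From the visible intercepts: the x-axis gridline crossings are at x ∈ {-1, 1}; the surface avoids every integer z-axis point in the box.
(d) Fitting integer coefficients to these (and the overall shape) gives p.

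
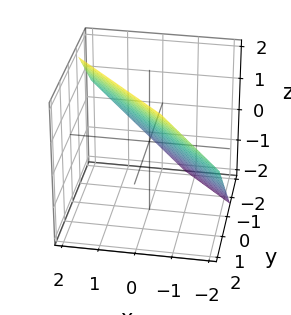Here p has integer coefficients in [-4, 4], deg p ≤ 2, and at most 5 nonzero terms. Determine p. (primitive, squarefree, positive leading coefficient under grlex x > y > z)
3*x + 3*y - 3*z + 2

First, the degree is 1 — the surface is flat (a plane).
Finally, the integer polynomial consistent with all of this is the stated p.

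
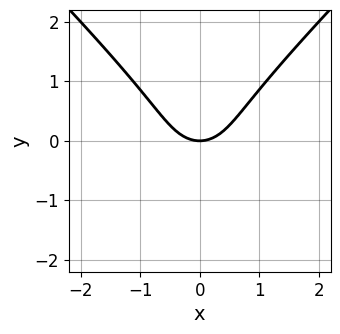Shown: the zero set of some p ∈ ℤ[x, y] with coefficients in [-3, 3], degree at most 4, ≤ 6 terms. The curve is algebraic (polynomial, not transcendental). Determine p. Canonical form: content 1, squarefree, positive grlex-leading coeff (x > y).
2*x^2*y - 2*y^3 + 2*x^2 - y^2 - 2*y

Degree: no degree-2 curve has this shape, so deg p = 3.
Symmetries: mirror symmetry x ↦ −x ⇒ only even powers of x.
From the axis intercepts and sections: it crosses the y-axis at the gridline y = 0; it meets the x-axis at x = 0 (among the integer gridlines).
These observations pin down the coefficients.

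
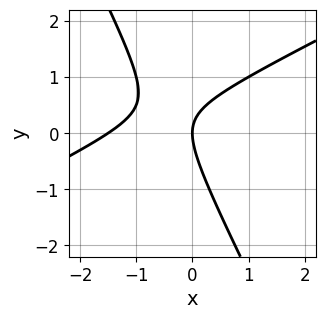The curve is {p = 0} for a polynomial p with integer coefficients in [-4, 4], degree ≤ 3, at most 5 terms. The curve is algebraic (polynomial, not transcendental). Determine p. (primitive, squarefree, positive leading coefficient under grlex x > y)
First, degree: no degree-1 curve has this shape, so deg p = 2.
Then, from the visible intercepts: it crosses the x-axis at the gridline x = 0; it crosses the y-axis at the gridline y = 0.
Finally, these observations pin down the coefficients.

2*x^2 - 3*x*y - 2*y^2 + 3*x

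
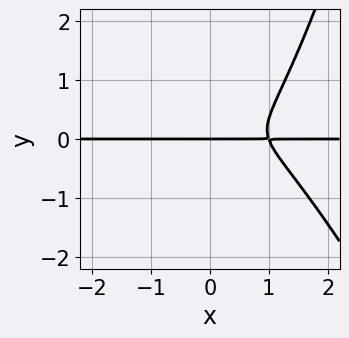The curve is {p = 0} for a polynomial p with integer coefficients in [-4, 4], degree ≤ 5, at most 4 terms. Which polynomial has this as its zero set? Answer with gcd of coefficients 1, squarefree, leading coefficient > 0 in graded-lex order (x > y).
3*x^3*y + x^2*y^2 - 3*x^2*y - 3*y^3

Degree: the shape is more complex than any degree-3 curve, so deg p = 4.
Reading off the gridlines: every point of the x-axis in the box is on the curve; it meets the y-axis at y = 0 (among the integer gridlines).
Together with the visible shape, these determine p as stated.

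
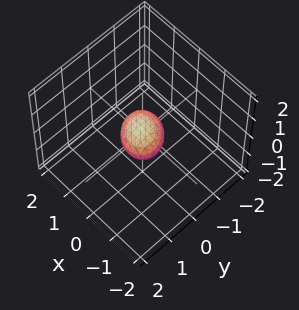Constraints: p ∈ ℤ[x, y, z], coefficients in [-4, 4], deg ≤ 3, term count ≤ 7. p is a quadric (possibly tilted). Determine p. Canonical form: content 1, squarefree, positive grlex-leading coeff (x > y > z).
First, deg p = 2.
Finally, putting this together gives p.

2*x^2 + x*y + 2*y^2 - y*z + 3*z^2 - 1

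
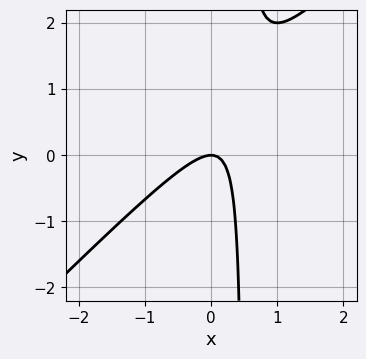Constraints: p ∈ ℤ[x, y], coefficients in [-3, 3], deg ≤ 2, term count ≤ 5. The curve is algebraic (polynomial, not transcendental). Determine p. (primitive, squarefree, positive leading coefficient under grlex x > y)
2*x^2 - 2*x*y + y

1. Degree: a generic line meets the curve in up to 2 points, so deg p = 2.
2. Checking where it meets the axes: it crosses the x-axis at the gridline x = 0; it meets the y-axis at y = 0 (among the integer gridlines).
3. Together with the visible shape, these determine p as stated.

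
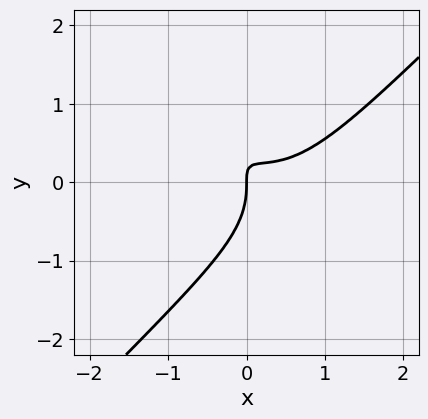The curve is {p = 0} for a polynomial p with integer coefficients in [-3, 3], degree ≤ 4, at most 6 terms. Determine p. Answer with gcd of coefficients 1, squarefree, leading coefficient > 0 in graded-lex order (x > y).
deg p = 3. No degree-2 curve has this shape.
From the visible intercepts: it crosses the x-axis at the gridline x = 0; it meets the y-axis at y = 0 (among the integer gridlines).
Putting this together gives p.

2*x^3 - 2*y^3 - x^2 - 3*x*y + x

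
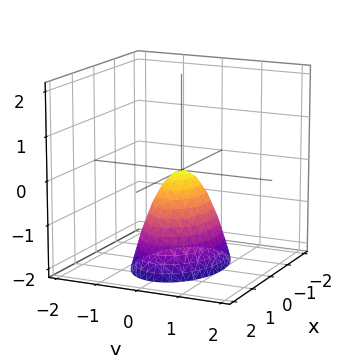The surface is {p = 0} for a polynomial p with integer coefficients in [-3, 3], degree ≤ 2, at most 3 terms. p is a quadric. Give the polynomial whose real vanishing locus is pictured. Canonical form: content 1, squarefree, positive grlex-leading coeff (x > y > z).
Degree: a paraboloid; a quadric, so deg p = 2.
Symmetries: mirror symmetry y ↦ −y ⇒ only even powers of y; it's symmetric under x → −x, forcing even powers of x.
Against the integer gridlines: it crosses the z-axis at the gridline z = 0; one x-axis crossing is at x = 0.
Fitting integer coefficients to these (and the overall shape) gives p.

x^2 + 2*y^2 + z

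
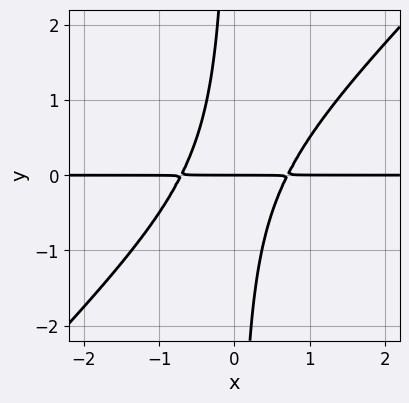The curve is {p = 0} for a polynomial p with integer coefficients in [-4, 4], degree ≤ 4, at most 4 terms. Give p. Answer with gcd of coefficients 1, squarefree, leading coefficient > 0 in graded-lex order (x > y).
2*x^2*y - 2*x*y^2 - y

Degree: the shape is more complex than any degree-2 curve, so deg p = 3.
Against the integer gridlines: every point of the x-axis in the box is on the curve; one y-axis crossing is at y = 0.
Matching integer coefficients to the picture gives p.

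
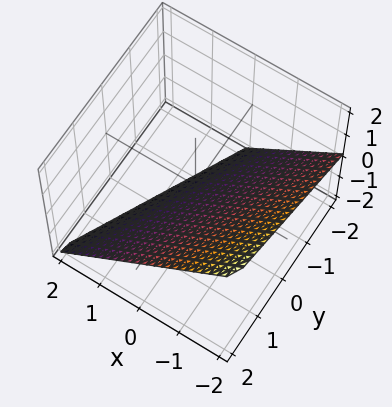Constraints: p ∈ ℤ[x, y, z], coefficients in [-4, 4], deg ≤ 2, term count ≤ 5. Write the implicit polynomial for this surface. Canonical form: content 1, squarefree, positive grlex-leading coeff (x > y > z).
2*x - y + 2*z + 2

1. The degree is 1 — every cross-section is a straight line — this is a plane.
2. Observable constraints: one y-axis crossing is at y = 2; it meets the z-axis at z = -1 (among the integer gridlines); it meets the x-axis at x = -1 (among the integer gridlines).
3. Fitting integer coefficients to these (and the overall shape) gives p.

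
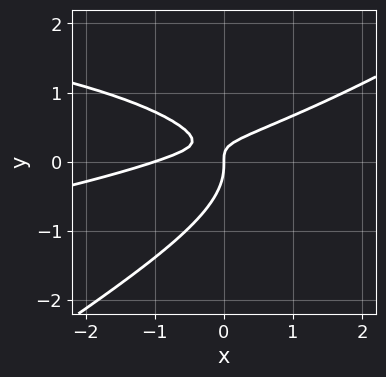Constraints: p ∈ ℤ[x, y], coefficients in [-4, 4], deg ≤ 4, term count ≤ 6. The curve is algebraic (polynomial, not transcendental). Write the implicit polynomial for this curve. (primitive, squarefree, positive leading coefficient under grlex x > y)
2*x*y^2 - 3*y^3 + x^2 - 3*x*y + x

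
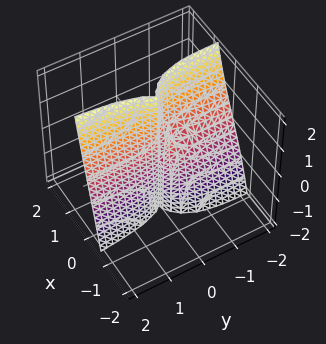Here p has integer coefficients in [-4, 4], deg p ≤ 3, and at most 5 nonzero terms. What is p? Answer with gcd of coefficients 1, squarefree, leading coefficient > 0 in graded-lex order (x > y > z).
1. The degree is 3 — no degree-2 surface has this shape.
2. From the visible intercepts: every point of the y-axis in the box is on the surface; the visible z-axis segment lies entirely on the surface.
3. Assembling these constraints gives the stated polynomial.

3*x^3 + 3*x*y^2 - y^2*z + 2*x*y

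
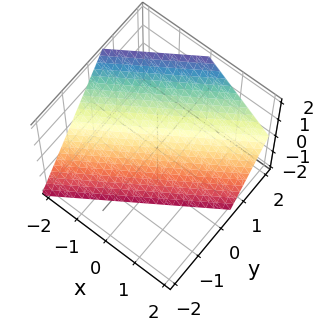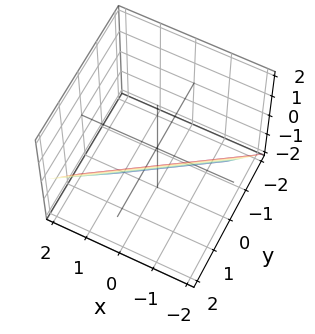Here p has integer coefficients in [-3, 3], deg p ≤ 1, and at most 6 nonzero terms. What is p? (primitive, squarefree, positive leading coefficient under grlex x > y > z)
2*x - 3*y + 2*z + 2

First, degree: the surface is flat (a plane), so deg p = 1.
Next, against the integer gridlines: one x-axis crossing is at x = -1; one z-axis crossing is at z = -1.
Finally, assembling these constraints gives the stated polynomial.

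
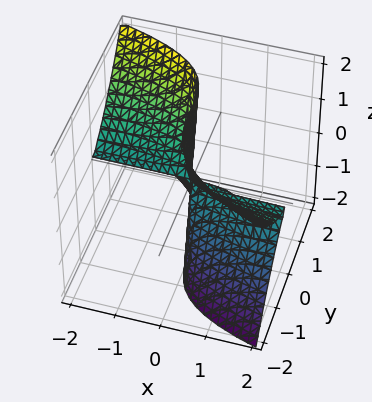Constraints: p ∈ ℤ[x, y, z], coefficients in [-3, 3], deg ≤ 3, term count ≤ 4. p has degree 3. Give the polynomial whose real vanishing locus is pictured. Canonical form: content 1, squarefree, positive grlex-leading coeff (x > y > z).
x*y*z - 3*x*z^2 - 2*y^3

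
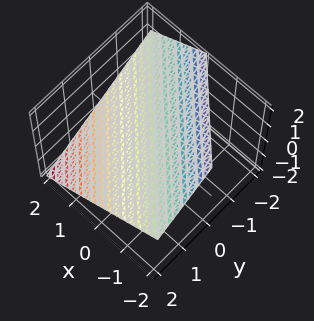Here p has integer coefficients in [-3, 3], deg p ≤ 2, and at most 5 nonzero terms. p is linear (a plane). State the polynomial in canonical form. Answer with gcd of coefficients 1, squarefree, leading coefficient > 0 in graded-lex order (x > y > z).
deg p = 1. Every cross-section is a straight line — this is a plane.
Checking where it meets the axes: it crosses the x-axis at the gridline x = 1; it meets the y-axis at y = 1 (among the integer gridlines).
These observations pin down the coefficients.

2*x + 2*y + 3*z - 2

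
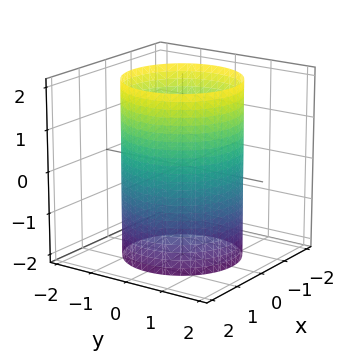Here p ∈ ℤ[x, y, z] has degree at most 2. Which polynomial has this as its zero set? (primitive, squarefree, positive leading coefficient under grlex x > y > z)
deg p = 2. Constant cross-section along one axis; a quadric.
By symmetry, every cross-section ⟂ z is a circle, so x, y appear only via x² + y²; it's symmetric under z → −z, forcing even powers of z.
Against the integer gridlines: a circular section at z = -1 has radius between 1 and 2; it misses every integer gridline on the z-axis.
Putting this together gives p.

x^2 + y^2 - 2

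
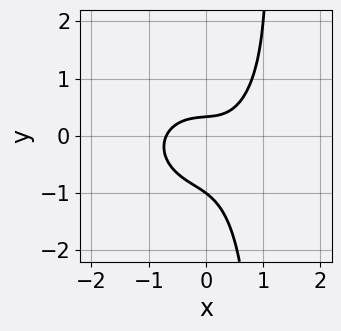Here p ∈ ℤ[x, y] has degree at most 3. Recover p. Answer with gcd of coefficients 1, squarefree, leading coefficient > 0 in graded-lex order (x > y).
3*x^3 + 3*x*y^2 - 3*y^2 - 2*y + 1

First, deg p = 3. No degree-2 curve has this shape.
Then, from the visible intercepts: one y-axis crossing is at y = -1.
Finally, together with the visible shape, these determine p as stated.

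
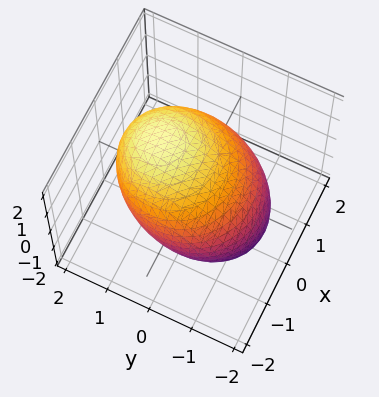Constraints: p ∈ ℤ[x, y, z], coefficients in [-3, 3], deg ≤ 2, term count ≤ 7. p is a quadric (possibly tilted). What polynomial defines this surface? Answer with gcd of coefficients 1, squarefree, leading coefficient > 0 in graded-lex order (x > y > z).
1. The degree is 2 — a generic line meets the surface in up to 2 points.
2. Putting this together gives p.

x^2 + y^2 - y*z + z^2 - 2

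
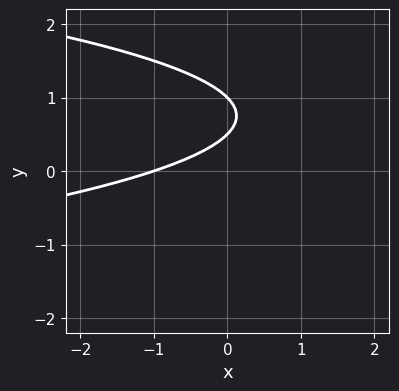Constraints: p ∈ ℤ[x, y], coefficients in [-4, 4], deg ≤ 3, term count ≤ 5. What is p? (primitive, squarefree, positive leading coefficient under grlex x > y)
2*y^2 + x - 3*y + 1

(a) Degree: no degree-1 curve has this shape, so deg p = 2.
(b) Observable constraints: it crosses the x-axis at the gridline x = -1; it meets the y-axis at y = 1 (among the integer gridlines).
(c) Matching integer coefficients to the picture gives p.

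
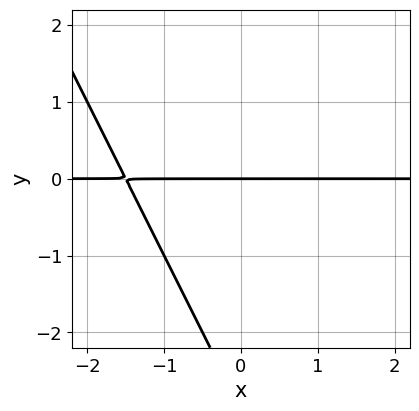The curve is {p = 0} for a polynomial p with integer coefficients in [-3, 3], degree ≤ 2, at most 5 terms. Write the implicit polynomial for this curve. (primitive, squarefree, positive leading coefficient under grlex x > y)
2*x*y + y^2 + 3*y

First, degree: the shape is more complex than any degree-1 curve, so deg p = 2.
Then, from the visible intercepts: the visible x-axis segment lies entirely on the curve; one y-axis crossing is at y = 0.
Finally, matching integer coefficients to the picture gives p.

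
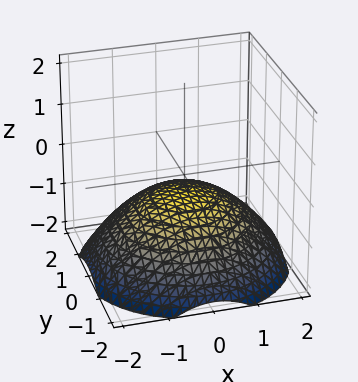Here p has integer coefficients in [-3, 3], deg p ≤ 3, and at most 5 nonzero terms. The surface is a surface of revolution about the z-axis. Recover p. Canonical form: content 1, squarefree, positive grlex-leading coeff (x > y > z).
x^2 + y^2 + 3*z + 1

(a) Degree: no degree-1 surface has this shape, so deg p = 2.
(b) Symmetries: the z-axis is an axis of rotation, so x and y enter only as x² + y².
(c) From the visible intercepts: a circular section at z = -1 has radius between 1 and 2; no y-intercept at any integer in the box; no x-intercept at any integer in the box.
(d) Solving for integer coefficients yields p as stated.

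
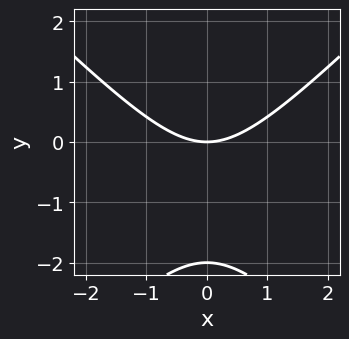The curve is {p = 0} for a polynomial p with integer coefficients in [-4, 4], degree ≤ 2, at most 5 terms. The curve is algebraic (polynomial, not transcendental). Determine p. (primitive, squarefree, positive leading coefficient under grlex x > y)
x^2 - y^2 - 2*y

First, degree: the shape is more complex than any degree-1 curve, so deg p = 2.
Then, symmetries: it's symmetric under x → −x, forcing even powers of x.
Next, observable constraints: the y-axis gridline crossings are at y ∈ {-2, 0}; one x-axis crossing is at x = 0.
Finally, assembling these constraints gives the stated polynomial.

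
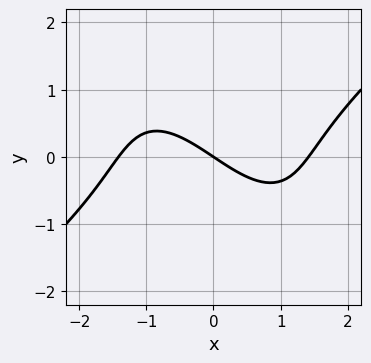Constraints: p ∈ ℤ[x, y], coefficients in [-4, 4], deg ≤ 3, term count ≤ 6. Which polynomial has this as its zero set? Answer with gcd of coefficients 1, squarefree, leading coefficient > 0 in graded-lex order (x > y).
x^3 - x*y^2 - y^3 - 2*x - 3*y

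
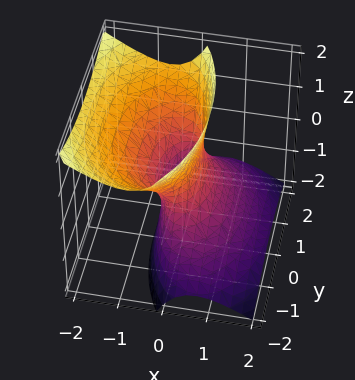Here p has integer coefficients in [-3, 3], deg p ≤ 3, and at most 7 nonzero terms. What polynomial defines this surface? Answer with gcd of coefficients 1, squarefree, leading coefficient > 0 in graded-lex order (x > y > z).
3*x^2 + 3*x*z + y^2 - z^2 - 1

The degree is 2 — a generic line meets the surface in up to 2 points.
Against the integer gridlines: it misses every integer gridline on the z-axis; the y-axis gridline crossings are at y ∈ {-1, 1}.
Solving for integer coefficients yields p as stated.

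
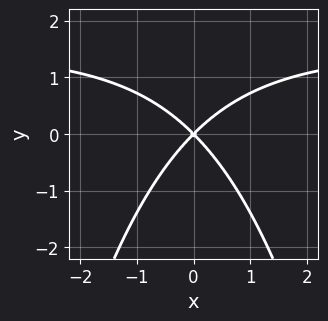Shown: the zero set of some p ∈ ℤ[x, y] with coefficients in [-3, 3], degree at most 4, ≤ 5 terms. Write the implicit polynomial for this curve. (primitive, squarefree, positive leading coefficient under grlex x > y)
2*x^2*y - 3*x^2 + 3*y^2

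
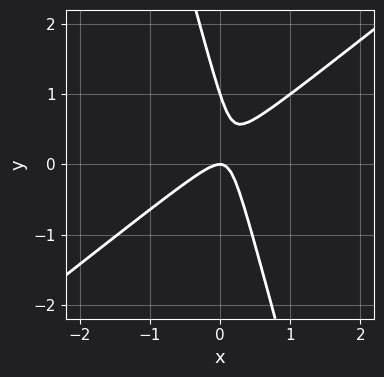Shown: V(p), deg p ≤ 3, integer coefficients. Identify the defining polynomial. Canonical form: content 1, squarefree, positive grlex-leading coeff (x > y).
(a) Degree: a generic line meets the curve in up to 2 points, so deg p = 2.
(b) From the axis intercepts and sections: it meets the x-axis at x = 0 (among the integer gridlines); the y-axis gridline crossings are at y ∈ {0, 1}.
(c) Assembling these constraints gives the stated polynomial.

3*x^2 - 3*x*y - y^2 + y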